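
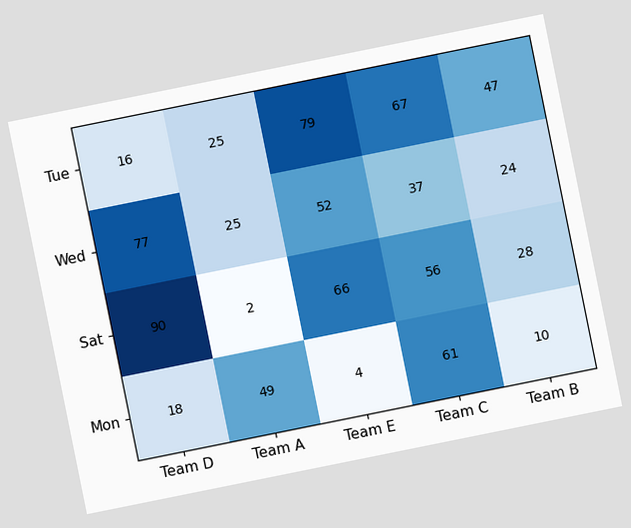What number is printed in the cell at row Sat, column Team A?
2

The chart is tilted about 11° counter-clockwise. The (Sat, Team A) cell reads 2.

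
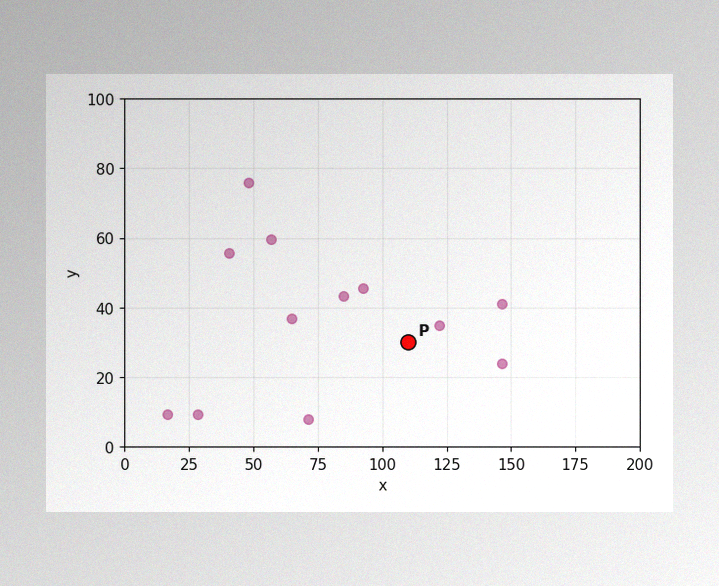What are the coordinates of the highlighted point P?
(110, 30)

The image has some photo noise and uneven lighting. Following the gridlines from P to each axis, P sits at (110, 30).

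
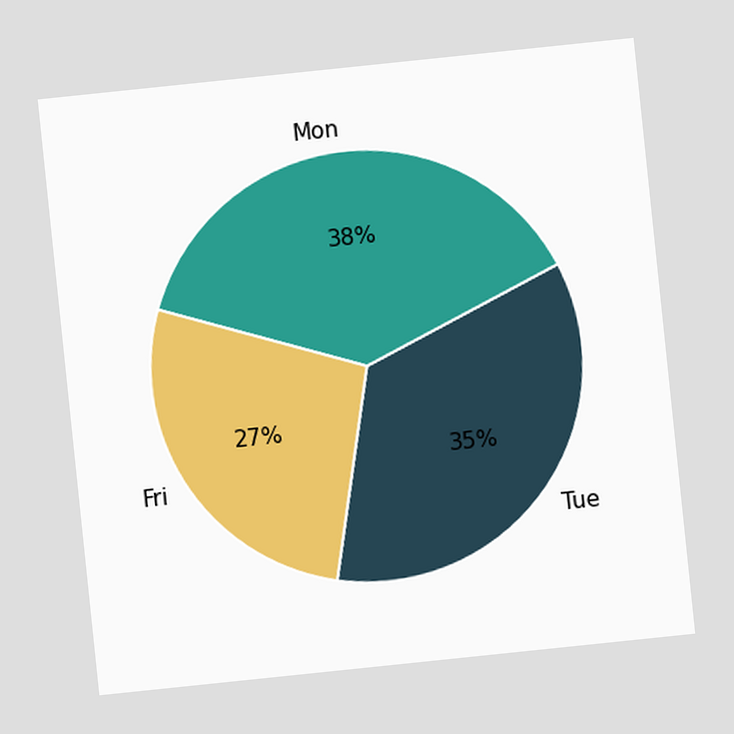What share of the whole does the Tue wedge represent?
The chart is tilted about 6° counter-clockwise. The Tue slice takes up 35% of the pie.

35%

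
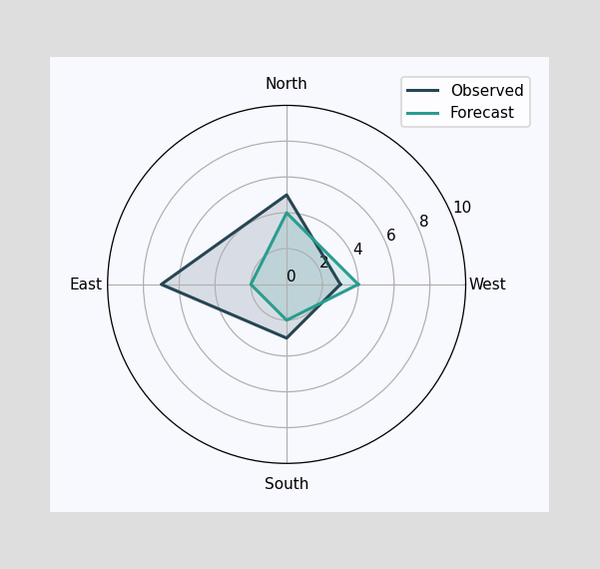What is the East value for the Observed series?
On the East axis, Observed reaches 7.

7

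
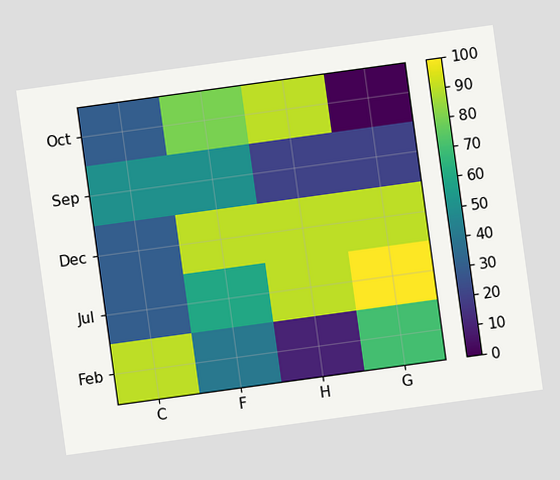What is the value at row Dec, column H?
The chart is tilted about 8° counter-clockwise. Matching cell (Dec, H) against the colorbar gives 90.

90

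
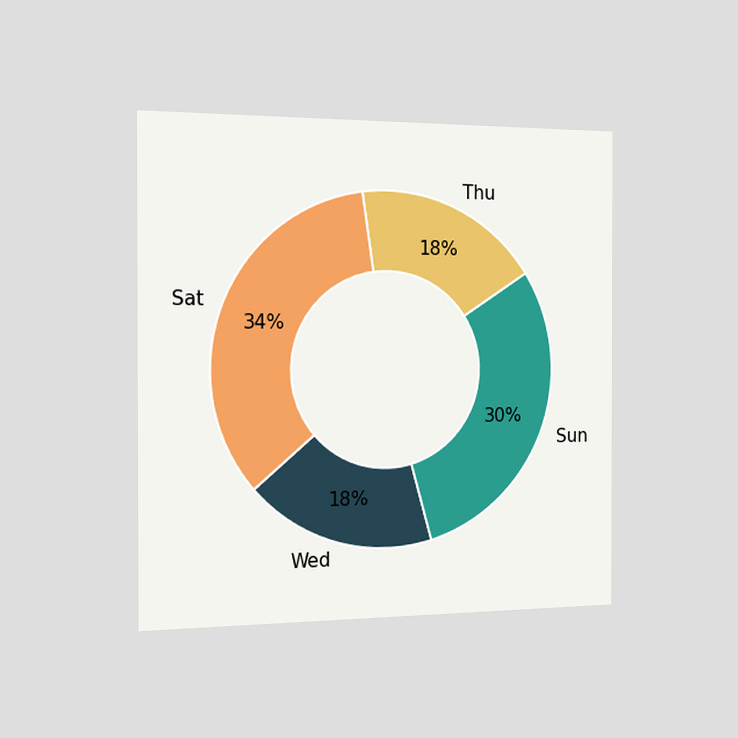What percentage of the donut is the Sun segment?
30%

The chart is viewed slightly from the left. The Sun segment takes up 30% of the ring.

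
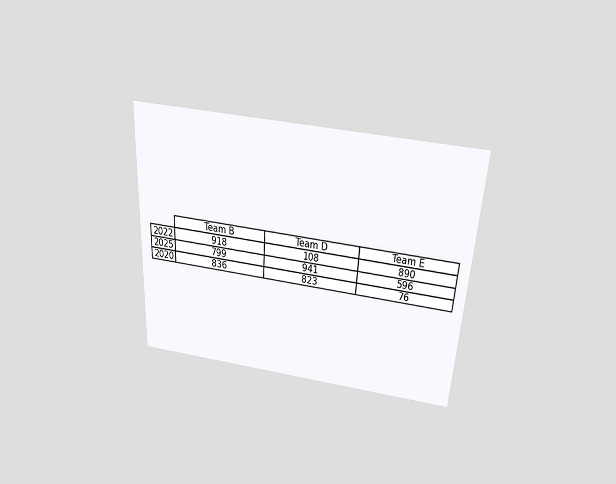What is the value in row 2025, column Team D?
The chart is tilted about 3° clockwise and viewed slightly from above. The (2025, Team D) cell reads 941.

941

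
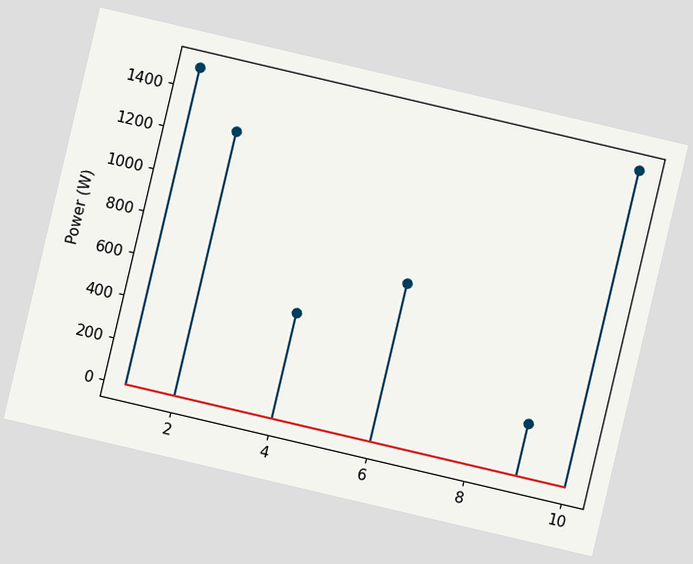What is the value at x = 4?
500W

The chart is tilted about 13° clockwise. The stem at x=4 reaches 500W.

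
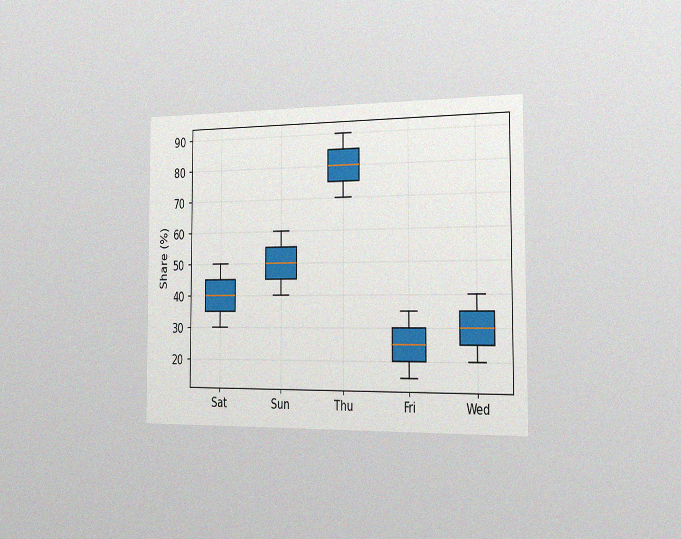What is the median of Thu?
80%

The chart is viewed slightly from the right, with some photo noise. The median line in the Thu box sits at 80%.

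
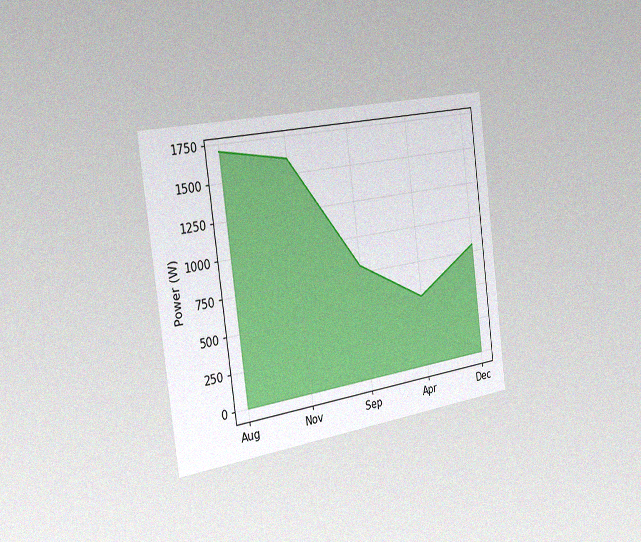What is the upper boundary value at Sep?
The chart is tilted about 8° counter-clockwise and viewed slightly from the left, with some photo noise. At Sep the upper boundary is at 800W.

800W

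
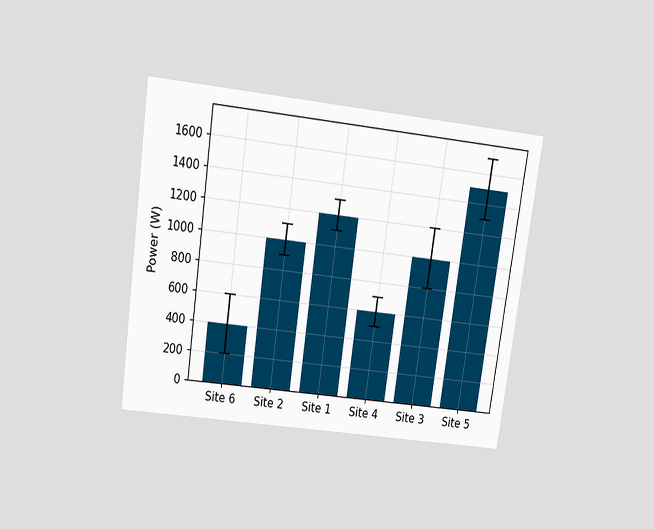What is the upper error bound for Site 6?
The chart is tilted about 8° clockwise and viewed slightly from above. The Site 6 bar's upper whisker reaches 600W.

600W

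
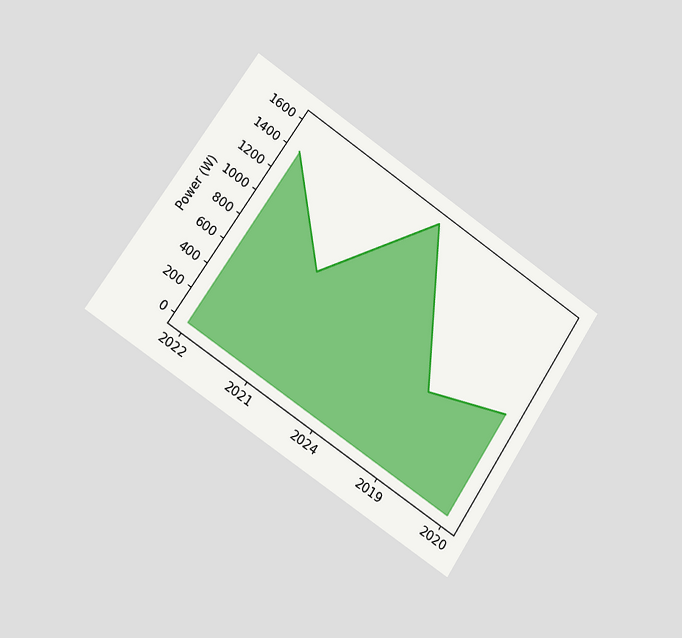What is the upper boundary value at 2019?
600W

The chart is tilted about 33° clockwise and viewed slightly from the left. At 2019 the upper boundary is at 600W.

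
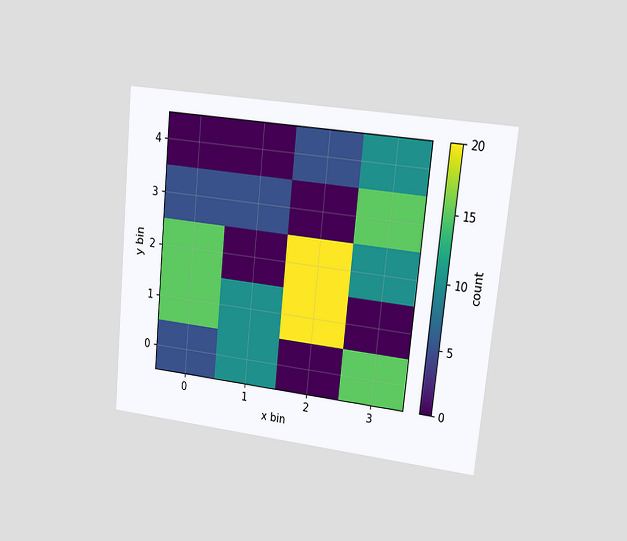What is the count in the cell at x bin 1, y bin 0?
10

The chart is tilted about 6° clockwise and viewed at a slight angle. Matching the cell (1, 0) against the colorbar gives 10.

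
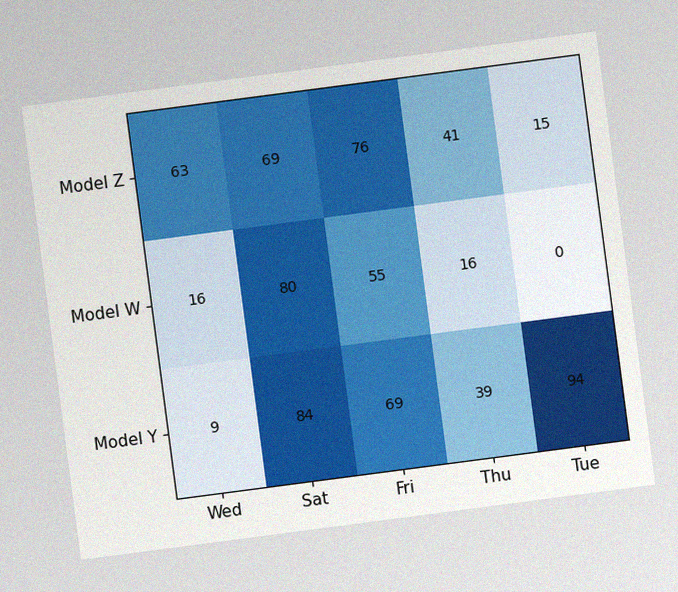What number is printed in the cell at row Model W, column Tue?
0

The chart is tilted about 7° counter-clockwise, with some photo noise. The (Model W, Tue) cell reads 0.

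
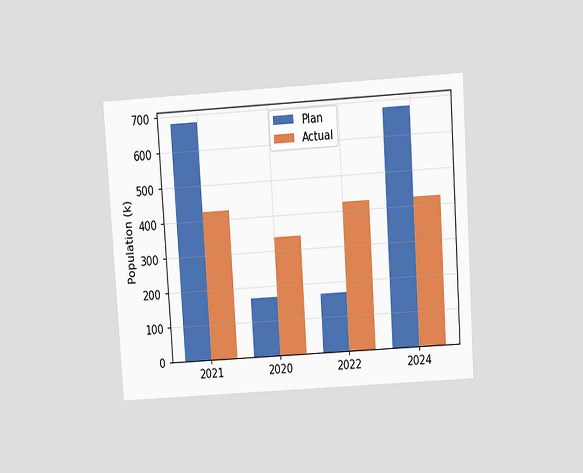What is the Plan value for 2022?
The chart is tilted about 4° counter-clockwise and viewed slightly from above. The Plan bar at 2022 reaches 170k on the y-axis.

170k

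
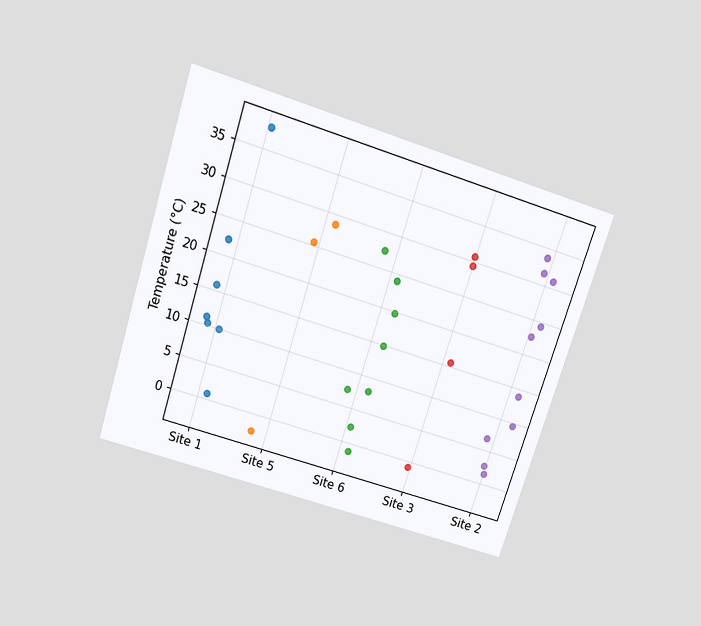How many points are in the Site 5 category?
The chart is tilted about 18° clockwise and viewed slightly from above. Counting the markers in the Site 5 column gives 3.

3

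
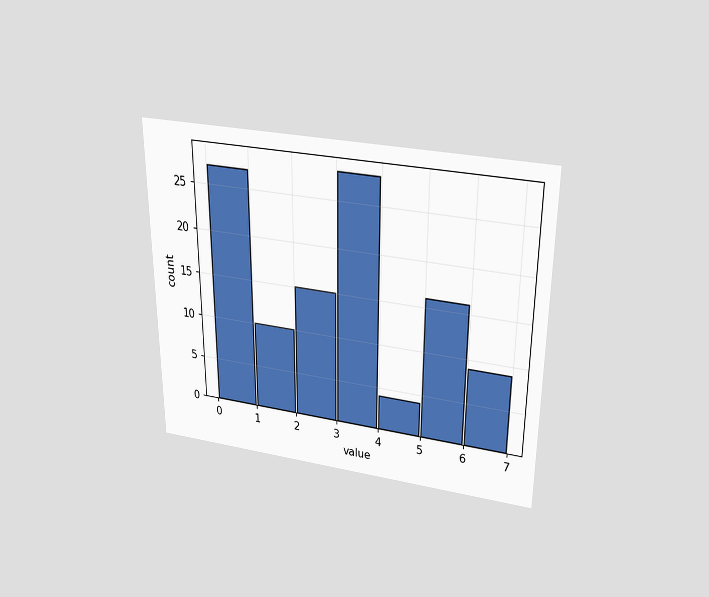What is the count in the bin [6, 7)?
The chart is viewed slightly from above. The [6, 7) bin has height 9.

9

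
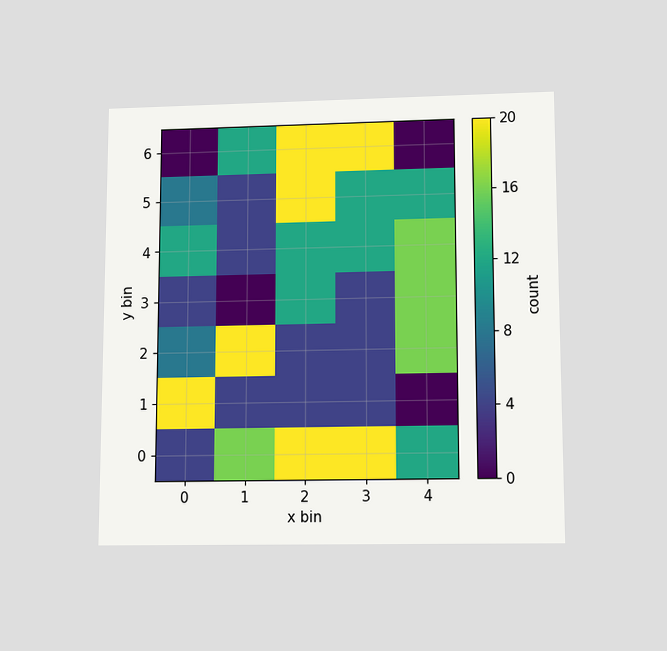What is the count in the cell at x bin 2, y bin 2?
The chart is viewed slightly from below. Matching the cell (2, 2) against the colorbar gives 4.

4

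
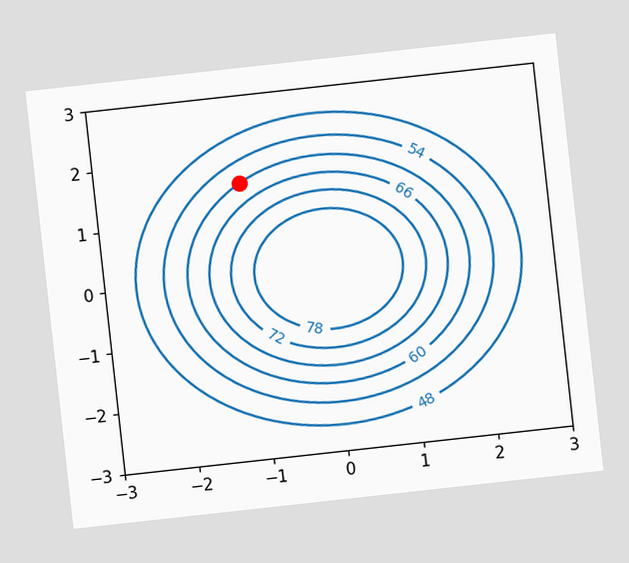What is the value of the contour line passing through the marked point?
The chart is tilted about 6° counter-clockwise. The marked point sits on the contour labelled 60.

60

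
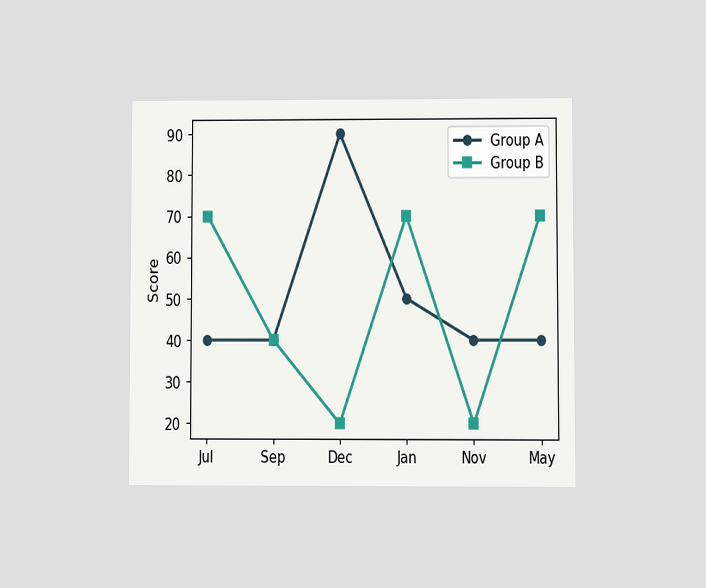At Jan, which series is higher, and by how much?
The chart is viewed at a slight angle. At Jan, Group B sits above the other line by 20.

Group B, by 20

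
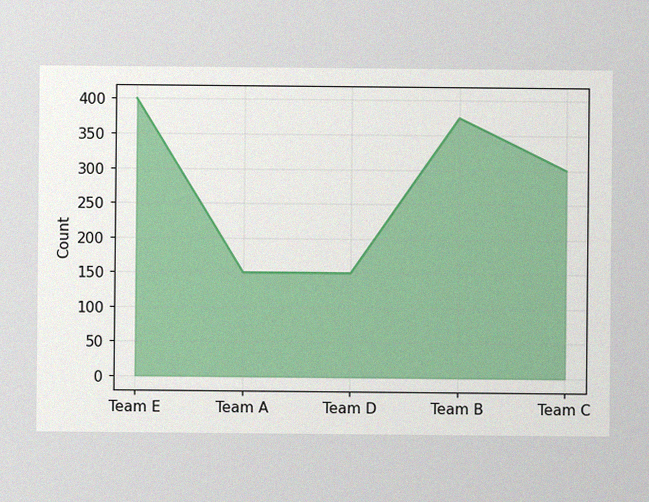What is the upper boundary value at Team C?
The image has some photo noise and uneven lighting. At Team C the upper boundary is at 300.

300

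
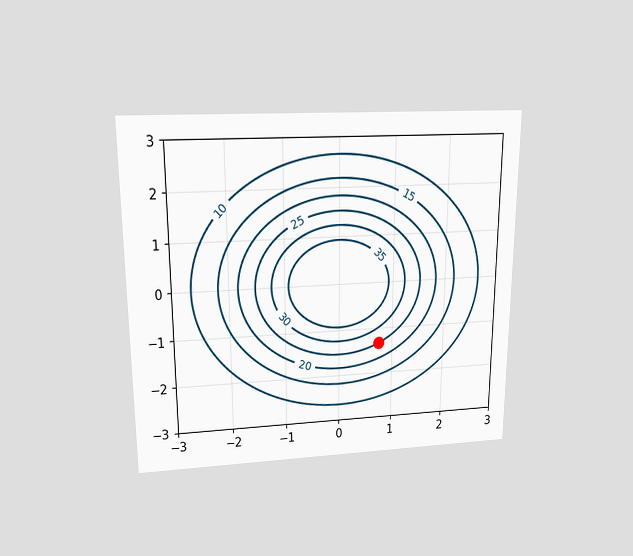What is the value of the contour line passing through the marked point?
25

The chart is viewed slightly from above. The marked point sits on the contour labelled 25.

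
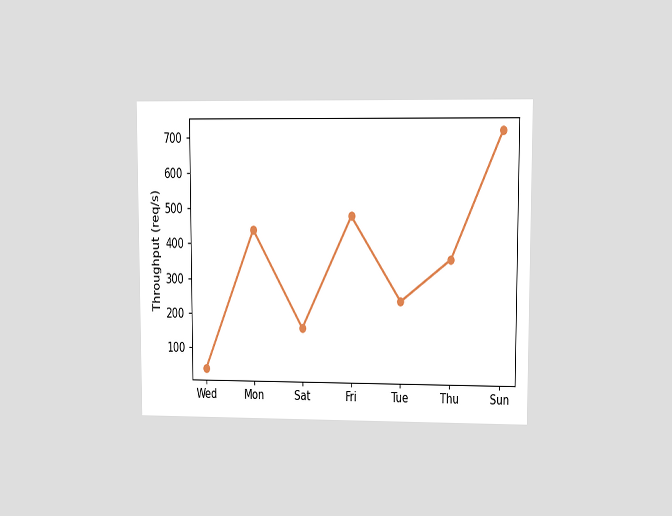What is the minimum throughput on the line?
40req/s

The chart is viewed at a slight angle. The lowest point is at Wed, and reading across to the y-axis gives 40req/s.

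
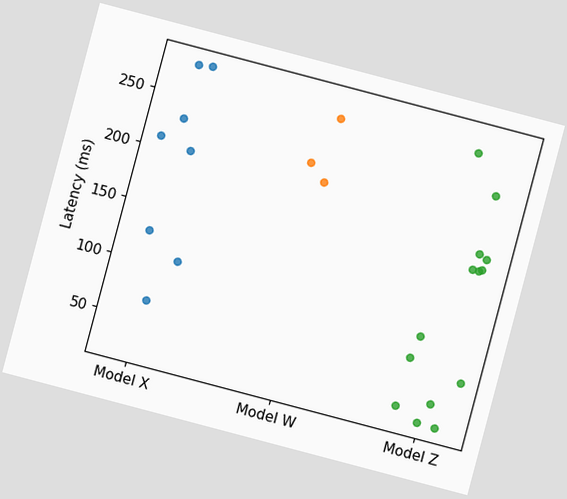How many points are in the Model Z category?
14

The chart is tilted about 15° clockwise. Counting the markers in the Model Z column gives 14.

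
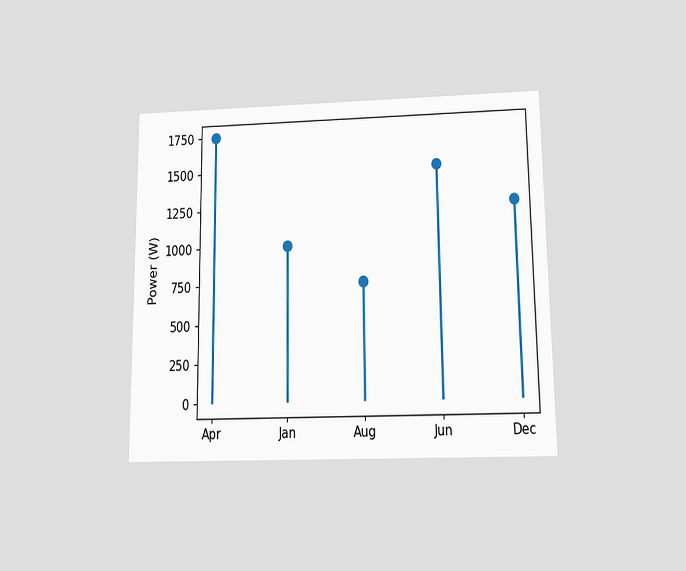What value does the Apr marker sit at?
1750W

The chart is viewed slightly from below. The Apr marker sits at 1750W.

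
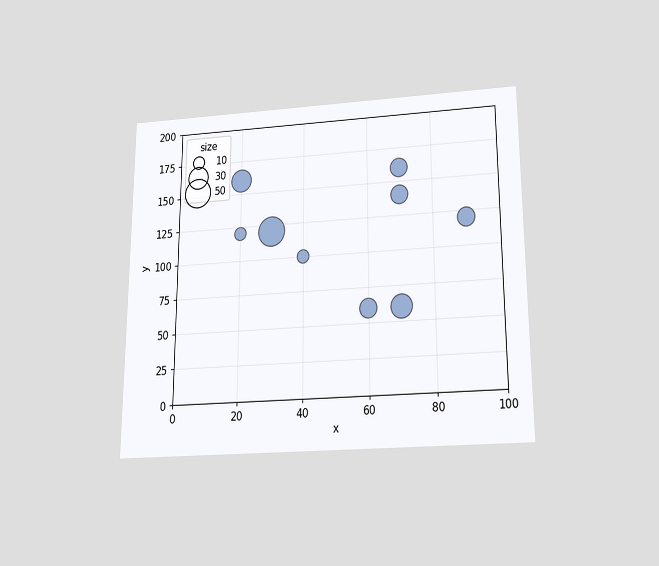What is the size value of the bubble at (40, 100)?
10

The chart is viewed slightly from below. Matching the bubble at (40, 100) against the size legend gives 10.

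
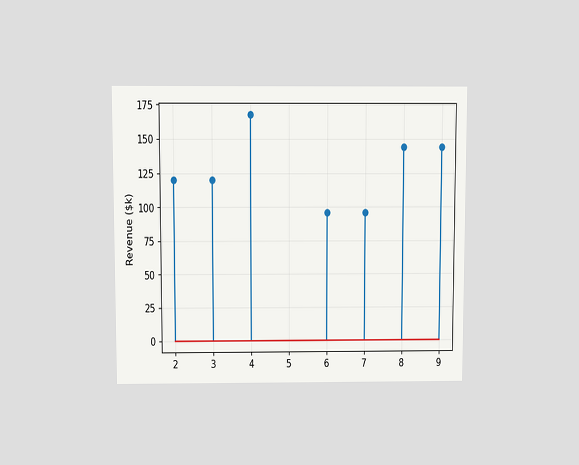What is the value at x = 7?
The chart is viewed slightly from above. The stem at x=7 reaches $96k.

$96k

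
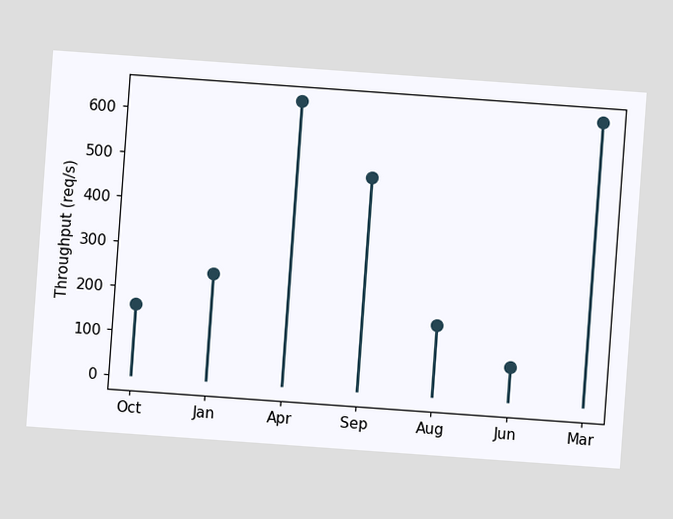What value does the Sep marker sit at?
The chart is tilted about 4° clockwise. The Sep marker sits at 480req/s.

480req/s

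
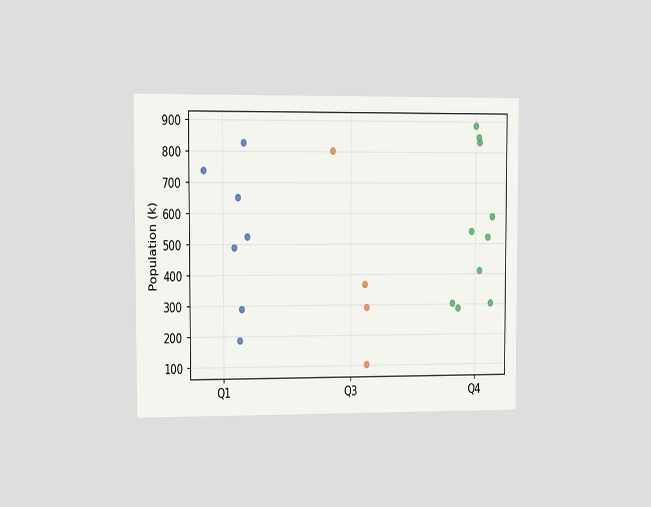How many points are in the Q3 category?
4

The chart is viewed at a slight angle. Counting the markers in the Q3 column gives 4.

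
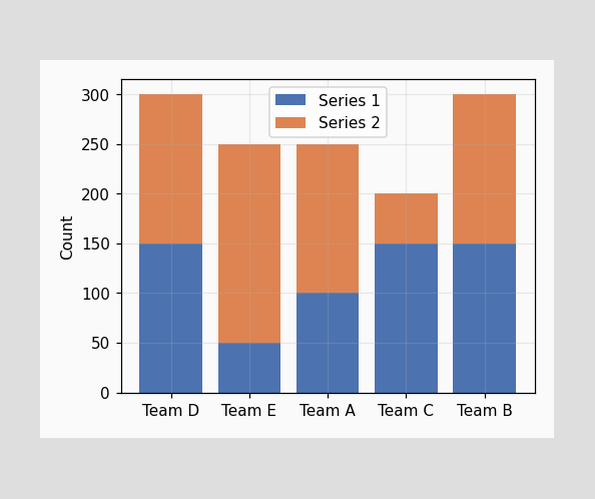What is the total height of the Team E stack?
250

The Team E stack's top reaches 250 on the y-axis.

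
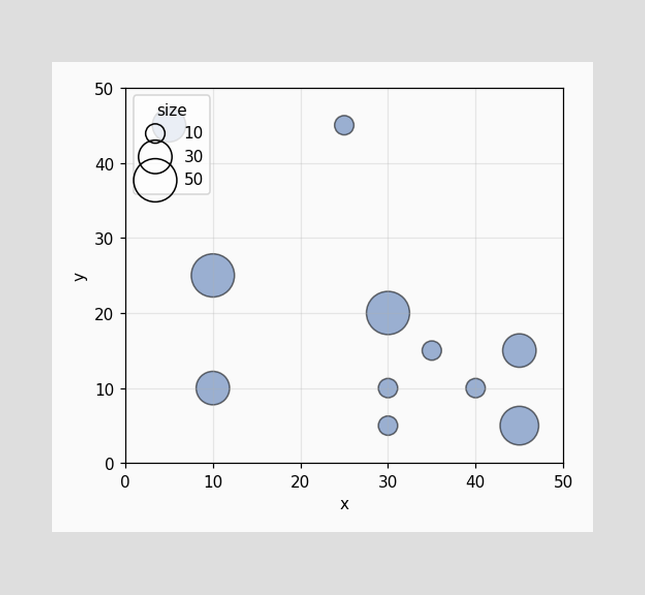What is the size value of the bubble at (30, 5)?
10

Matching the bubble at (30, 5) against the size legend gives 10.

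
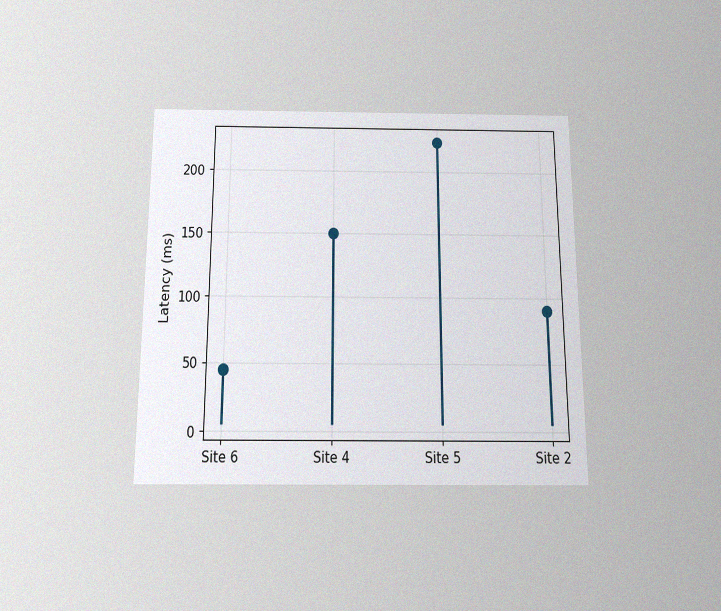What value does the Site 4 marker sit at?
The chart is viewed slightly from below, with some photo noise. The Site 4 marker sits at 150ms.

150ms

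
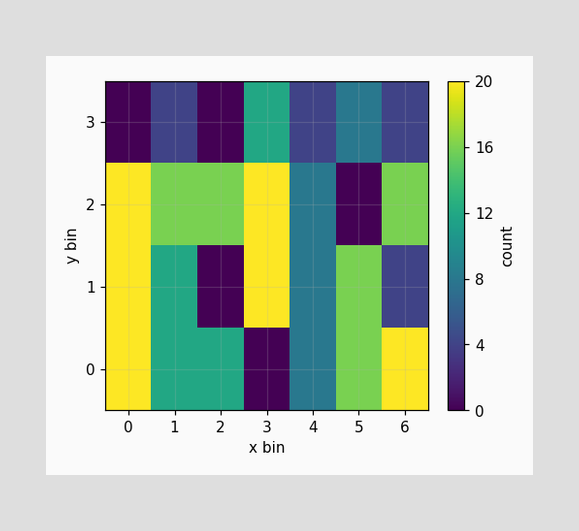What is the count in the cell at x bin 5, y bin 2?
0

Matching the cell (5, 2) against the colorbar gives 0.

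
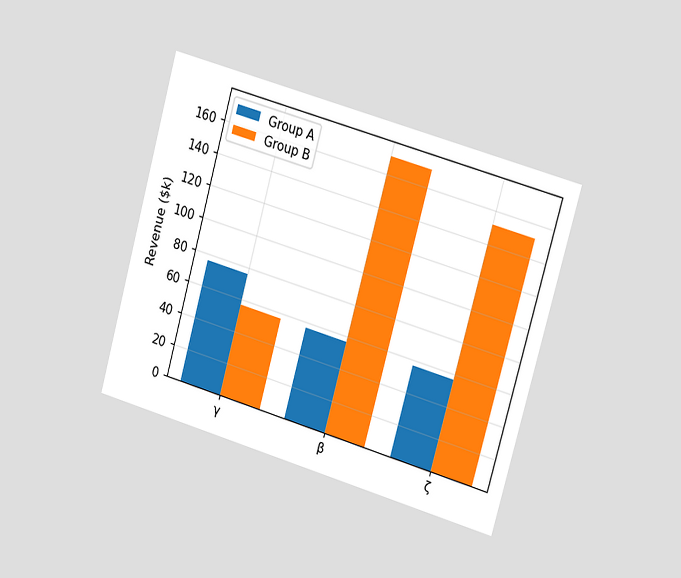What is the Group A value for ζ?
The chart is tilted about 16° clockwise and viewed slightly from the right. The Group A bar at ζ reaches $57k on the y-axis.

$57k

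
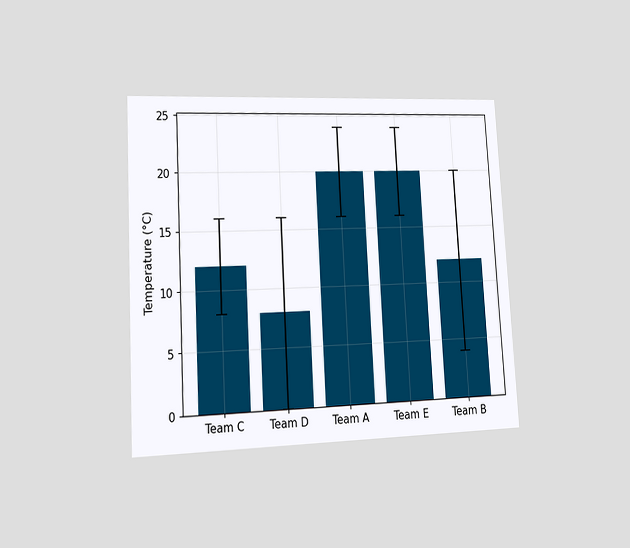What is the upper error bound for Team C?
The chart is tilted about 3° counter-clockwise and viewed at a slight angle. The Team C bar's upper whisker reaches 16°C.

16°C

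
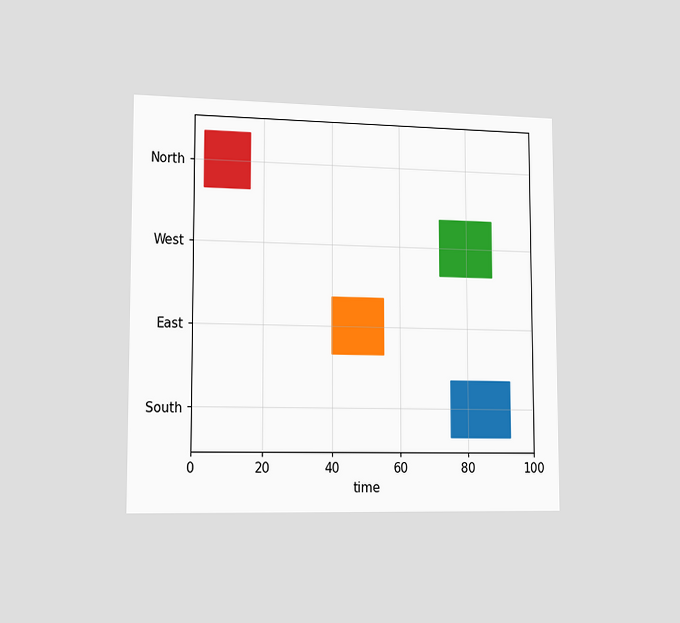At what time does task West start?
72

The chart is viewed slightly from the left. The West bar begins at t=72.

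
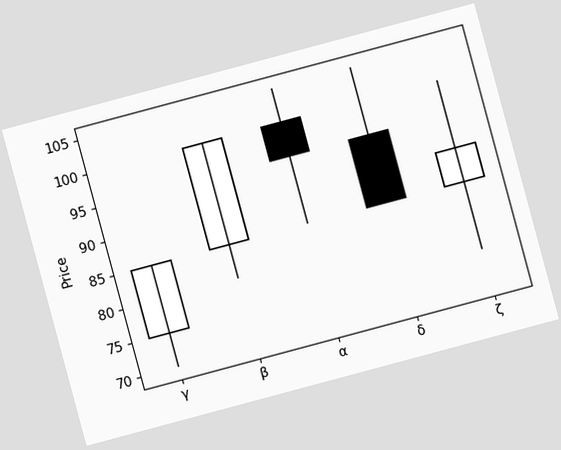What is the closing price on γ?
85

The chart is tilted about 15° counter-clockwise. The γ candle closes at 85.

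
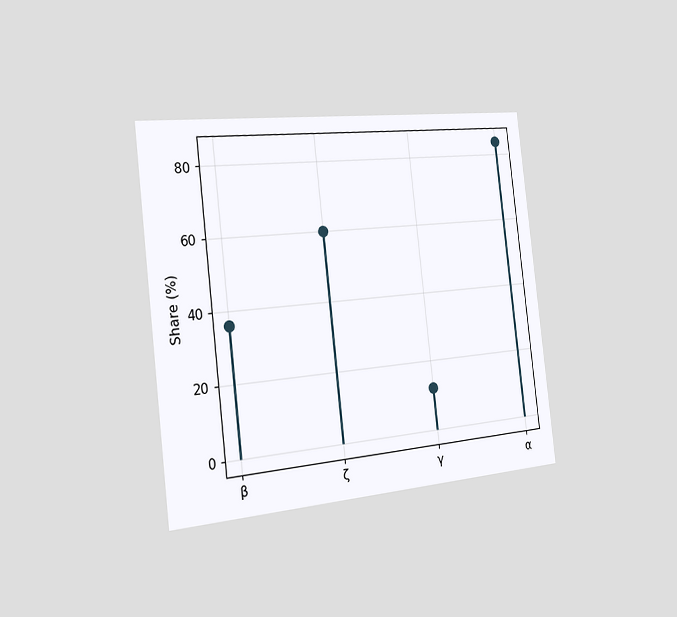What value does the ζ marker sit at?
The chart is tilted about 7° counter-clockwise and viewed slightly from the left. The ζ marker sits at 60%.

60%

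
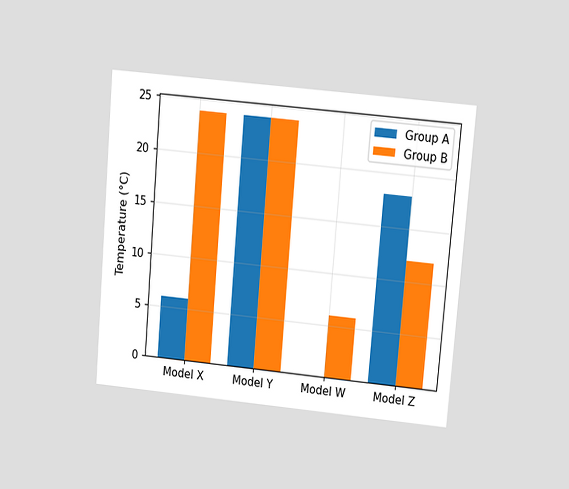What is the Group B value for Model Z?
12°C

The chart is tilted about 5° clockwise and viewed at a slight angle. The Group B bar at Model Z reaches 12°C on the y-axis.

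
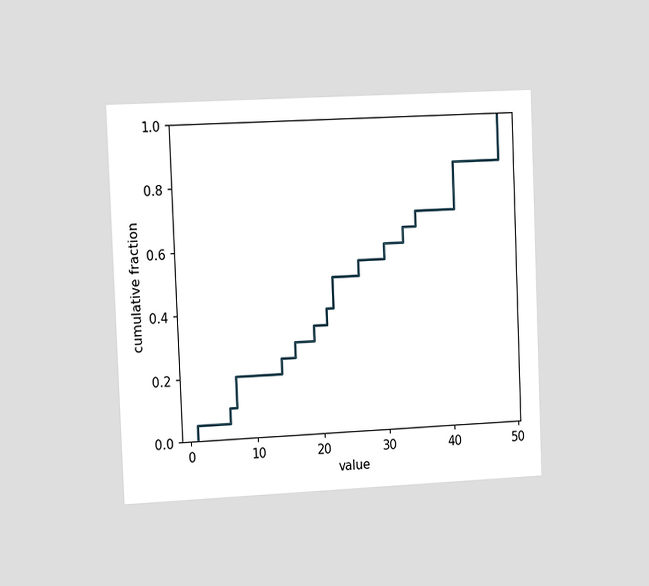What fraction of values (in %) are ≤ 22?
The chart is tilted about 2° counter-clockwise and viewed slightly from the left. At x=22 the ECDF step is at 50%.

50%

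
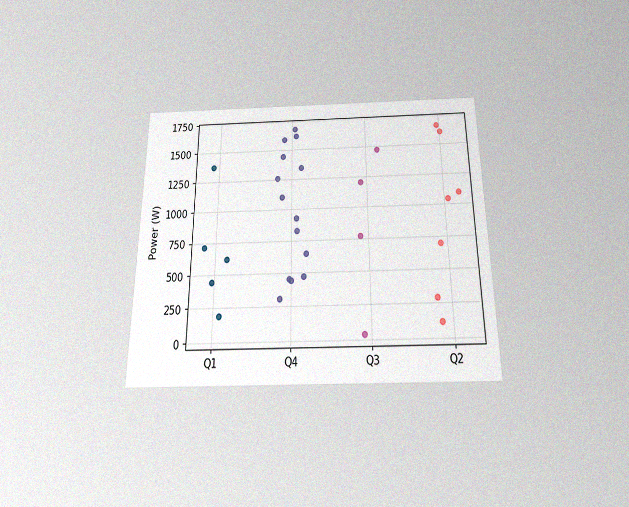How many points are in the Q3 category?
The chart is viewed slightly from below, with some photo noise. Counting the markers in the Q3 column gives 4.

4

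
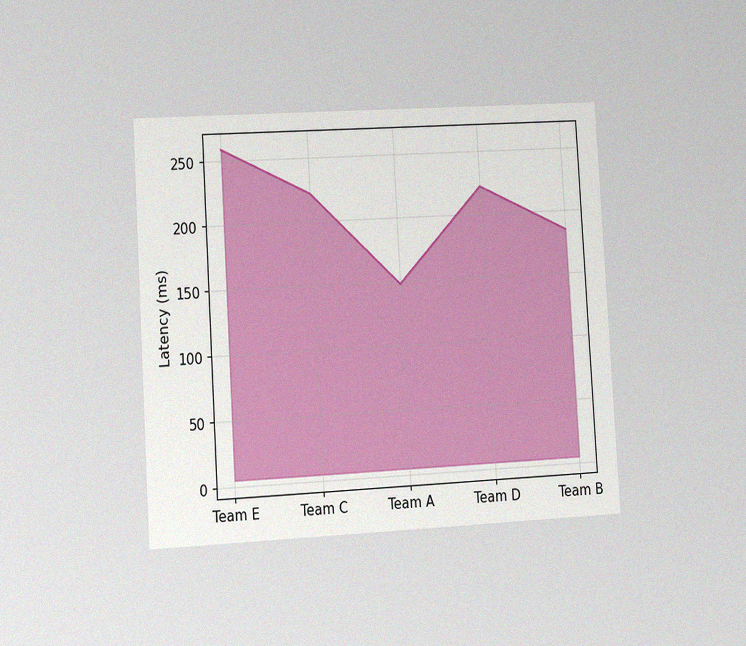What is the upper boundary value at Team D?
The chart is tilted about 3° counter-clockwise and viewed slightly from the left, with some photo noise. At Team D the upper boundary is at 222ms.

222ms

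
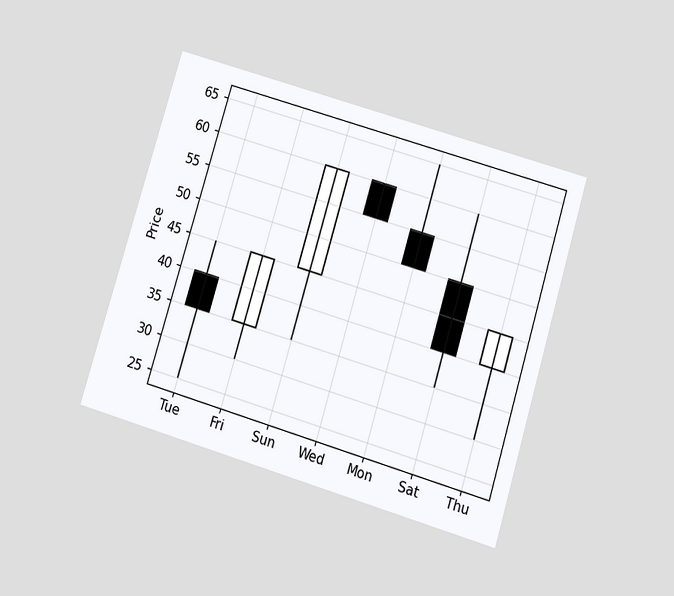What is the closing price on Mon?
50

The chart is tilted about 17° clockwise and viewed slightly from below. The Mon candle closes at 50.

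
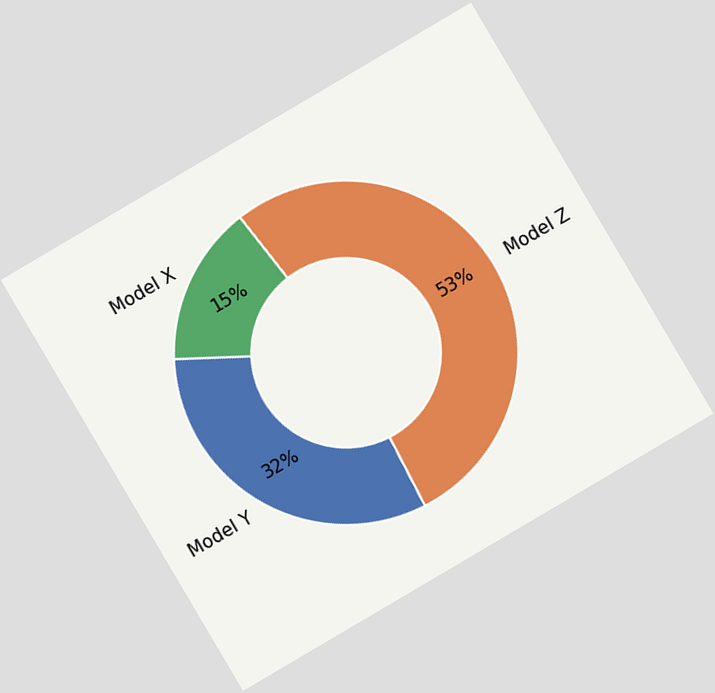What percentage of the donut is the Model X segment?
The chart is tilted about 31° counter-clockwise. The Model X segment takes up 15% of the ring.

15%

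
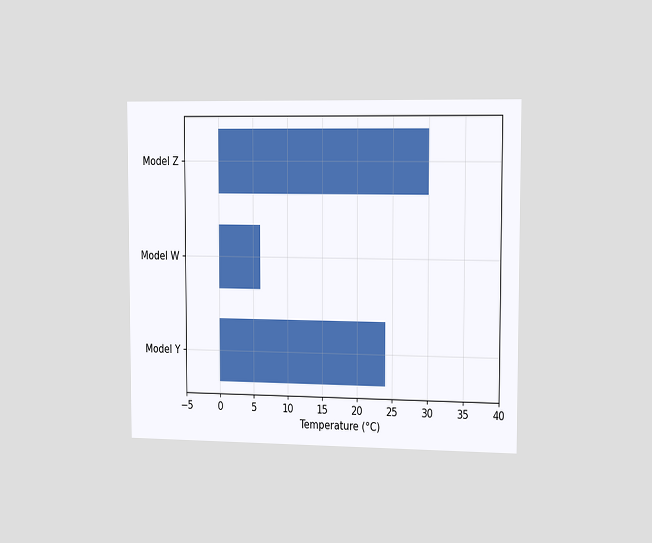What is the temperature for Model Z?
The chart is viewed slightly from the right. Reading along the chart's x-axis, the Model Z bar reaches 30°C.

30°C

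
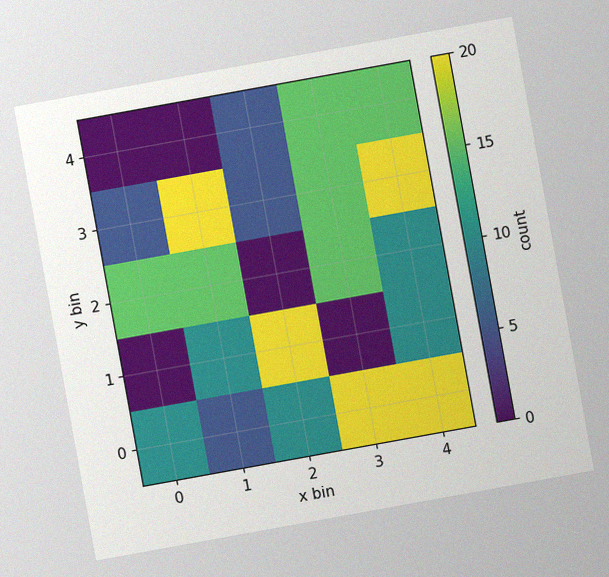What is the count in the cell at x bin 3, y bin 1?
0

The chart is tilted about 10° counter-clockwise, with some photo noise. Matching the cell (3, 1) against the colorbar gives 0.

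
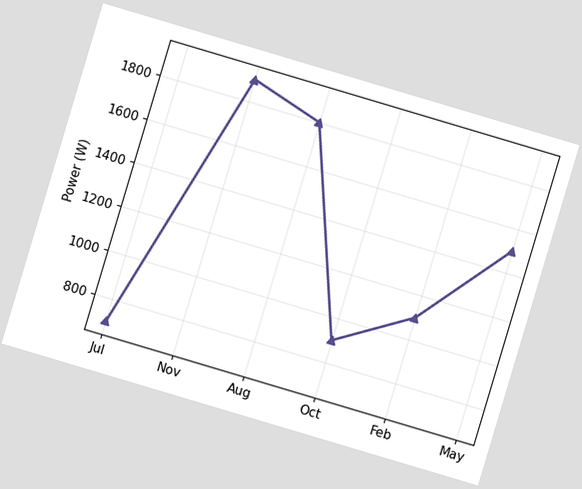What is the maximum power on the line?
The chart is tilted about 17° clockwise. The highest point is at Nov, and reading across to the y-axis gives 1900W.

1900W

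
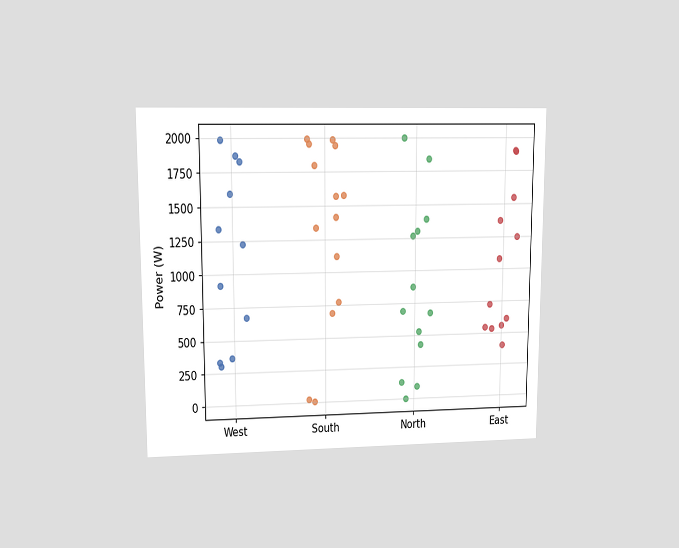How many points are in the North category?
13

The chart is viewed at a slight angle. Counting the markers in the North column gives 13.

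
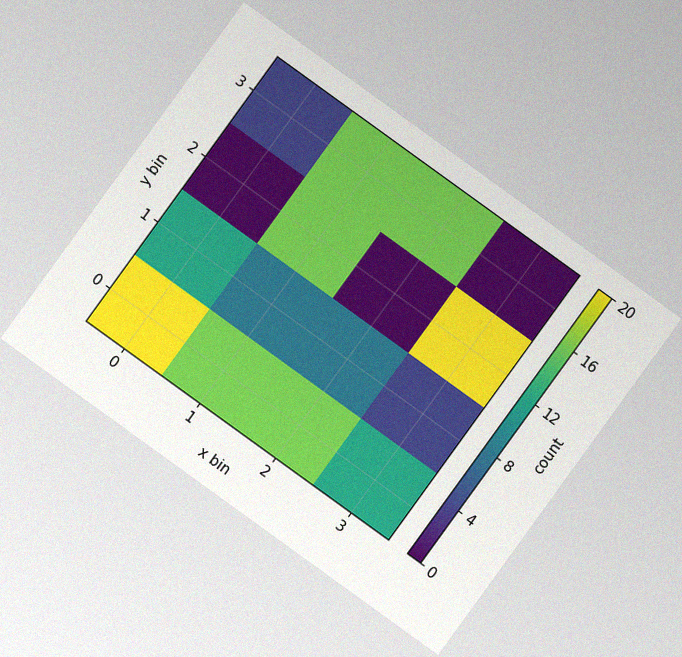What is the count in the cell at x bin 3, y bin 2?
20

The chart is tilted about 36° clockwise, with some photo noise. Matching the cell (3, 2) against the colorbar gives 20.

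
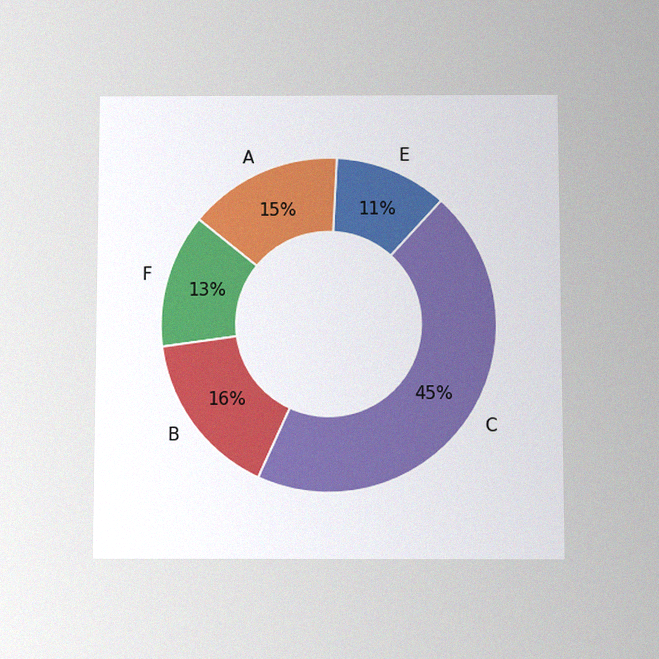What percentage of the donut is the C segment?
The chart is viewed slightly from below, with some photo noise. The C segment takes up 45% of the ring.

45%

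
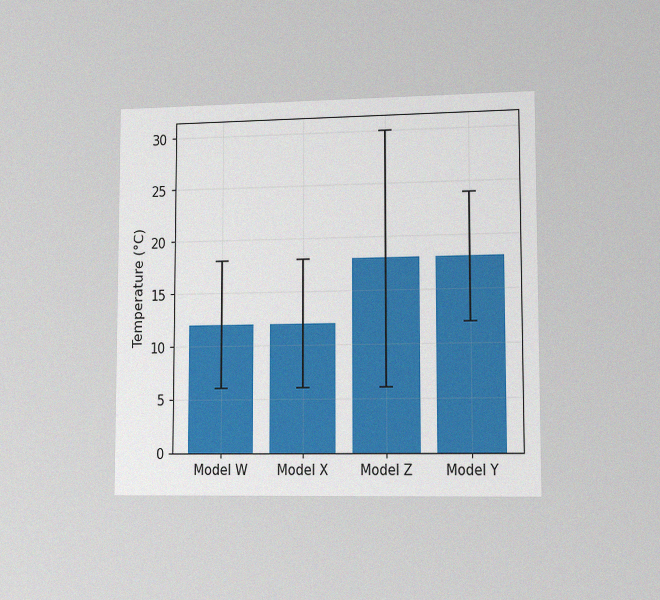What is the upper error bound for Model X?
18°C

The chart is viewed slightly from the right, with some photo noise. The Model X bar's upper whisker reaches 18°C.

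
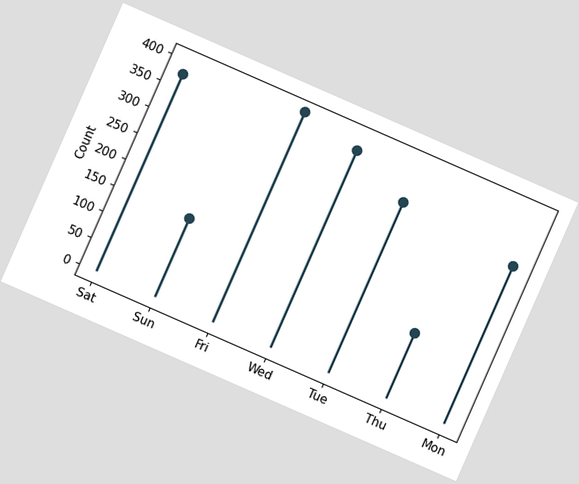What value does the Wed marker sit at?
375

The chart is tilted about 24° clockwise. The Wed marker sits at 375.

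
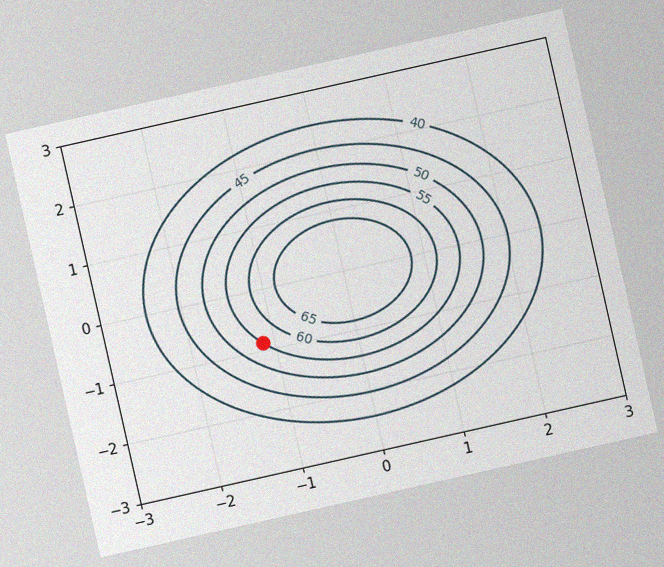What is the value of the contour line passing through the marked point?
The chart is tilted about 13° counter-clockwise, with some photo noise. The marked point sits on the contour labelled 55.

55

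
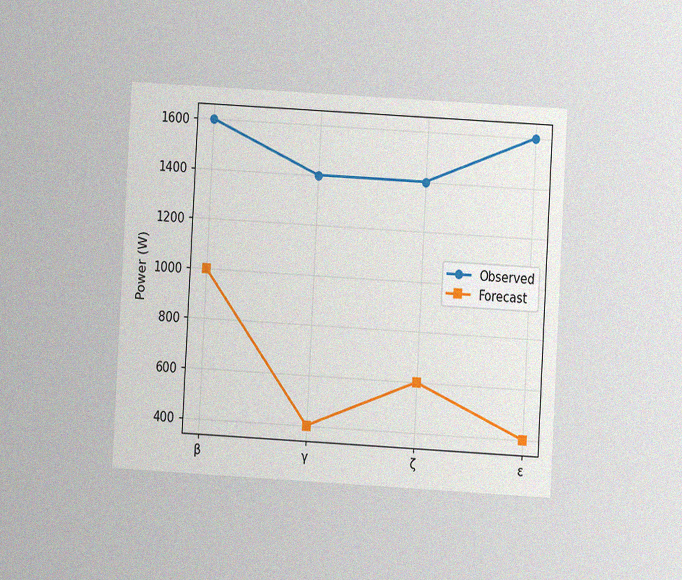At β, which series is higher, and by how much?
The chart is tilted about 3° clockwise and viewed at a slight angle, with some photo noise. At β, Observed sits above the other line by 600W.

Observed, by 600W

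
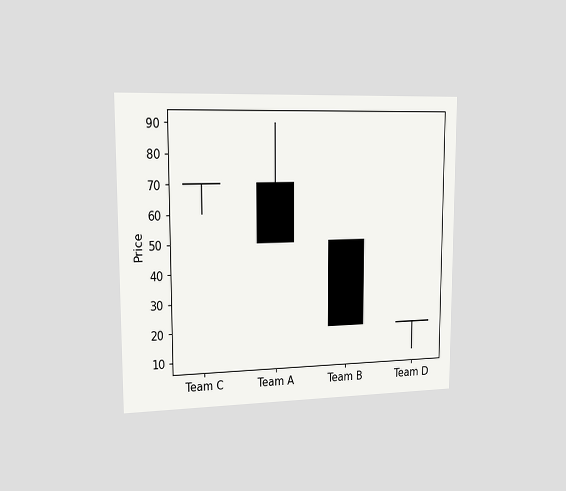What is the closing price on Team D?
20

The chart is viewed slightly from the left. The Team D candle closes at 20.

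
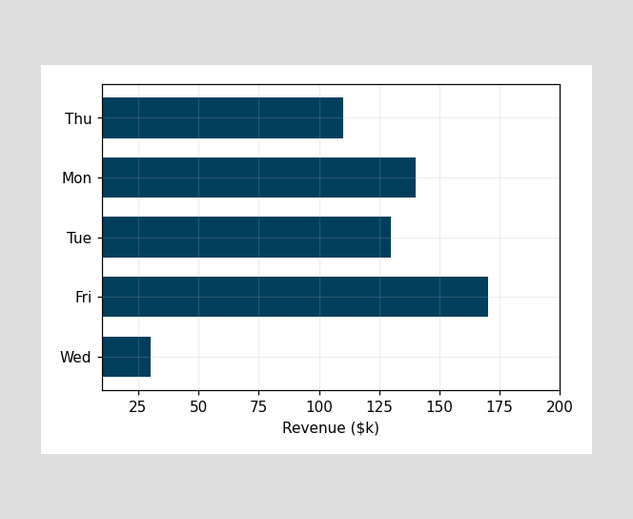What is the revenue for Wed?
Reading along the chart's x-axis, the Wed bar reaches $30k.

$30k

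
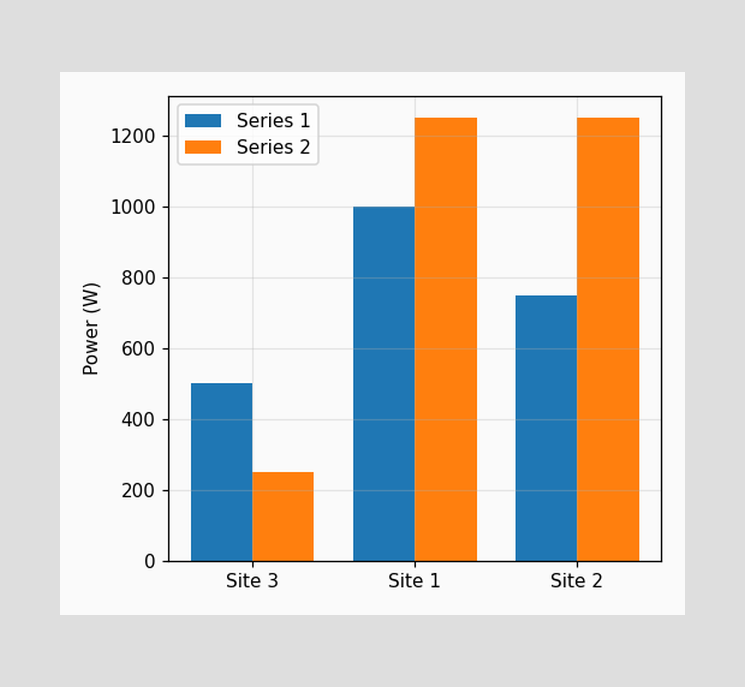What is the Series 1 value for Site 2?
750W

The Series 1 bar at Site 2 reaches 750W on the y-axis.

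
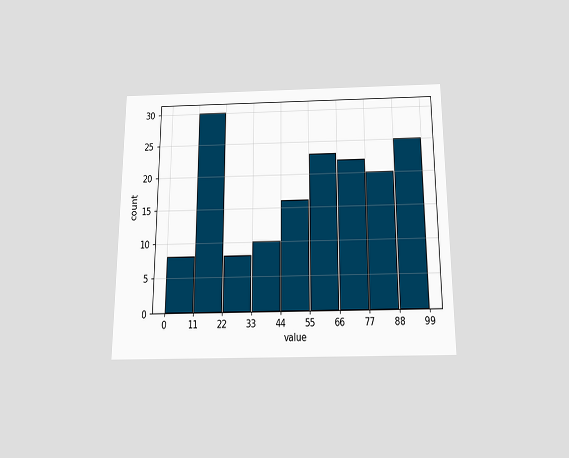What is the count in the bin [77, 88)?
The chart is viewed slightly from below. The [77, 88) bin has height 20.

20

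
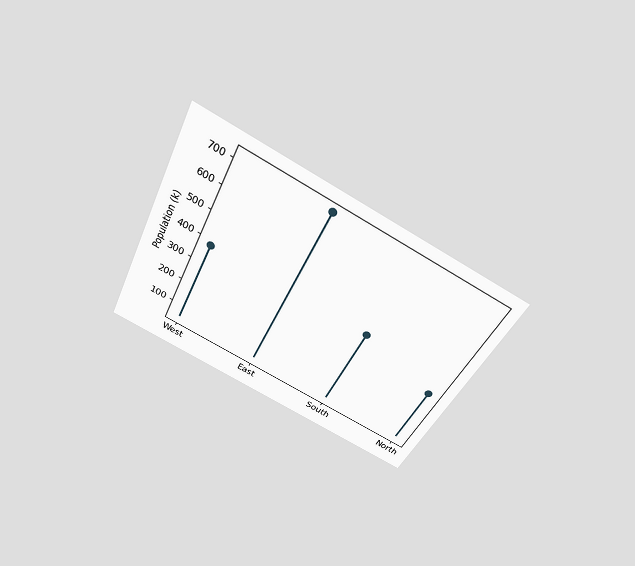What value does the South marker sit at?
The chart is tilted about 27° clockwise and viewed slightly from above. The South marker sits at 378k.

378k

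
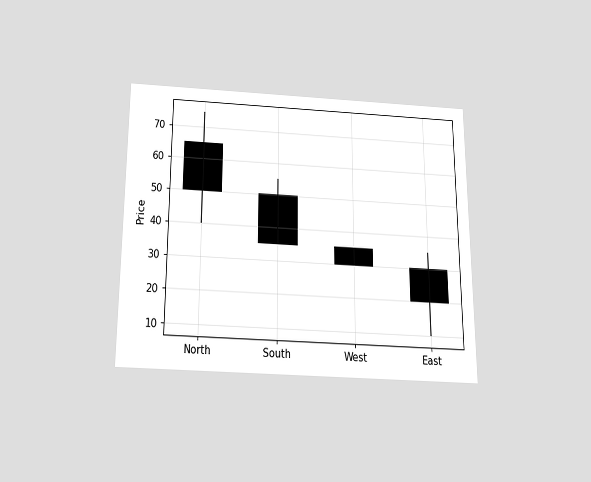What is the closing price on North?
The chart is viewed slightly from below. The North candle closes at 50.

50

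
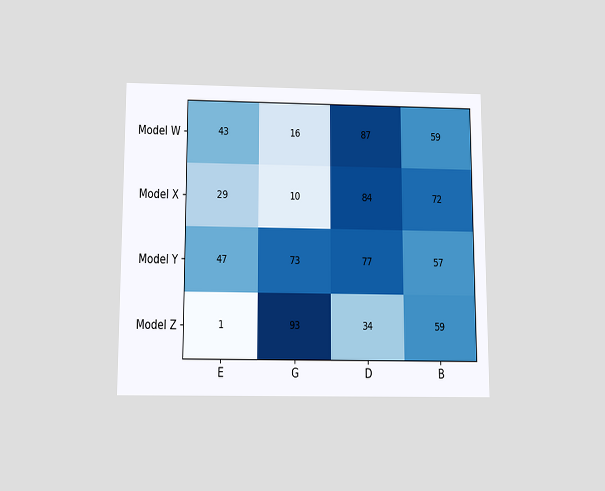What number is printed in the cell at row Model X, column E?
The chart is viewed slightly from below. The (Model X, E) cell reads 29.

29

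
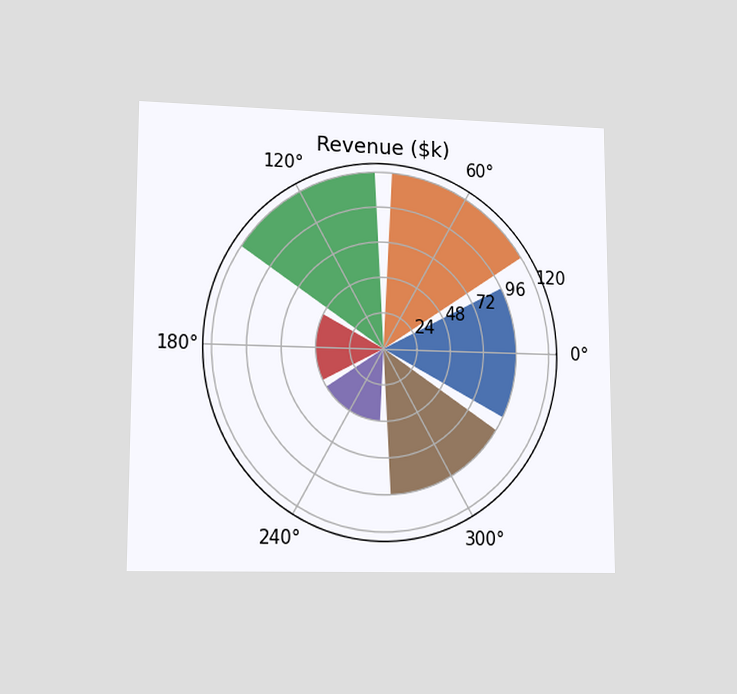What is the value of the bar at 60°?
$120k

The chart is viewed at a slight angle. The bar at 60° reaches $120k on the radial axis.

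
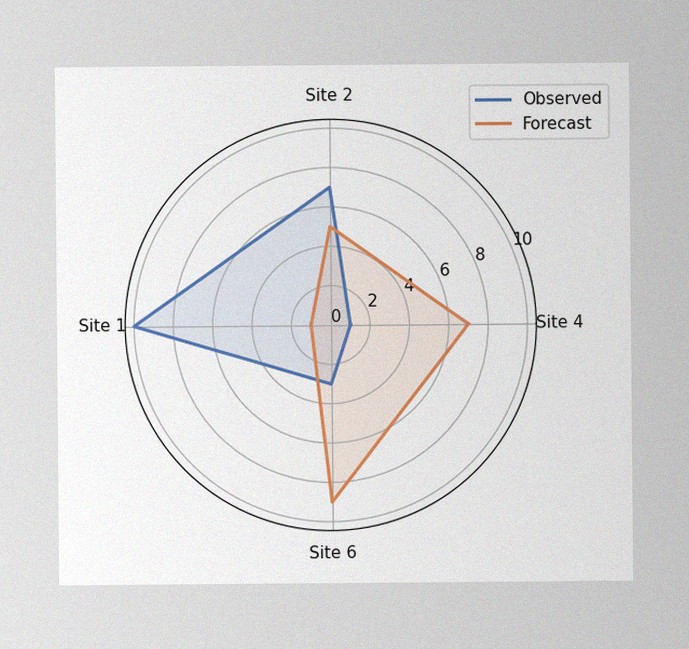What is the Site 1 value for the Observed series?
10

The image has some photo noise and uneven lighting. On the Site 1 axis, Observed reaches 10.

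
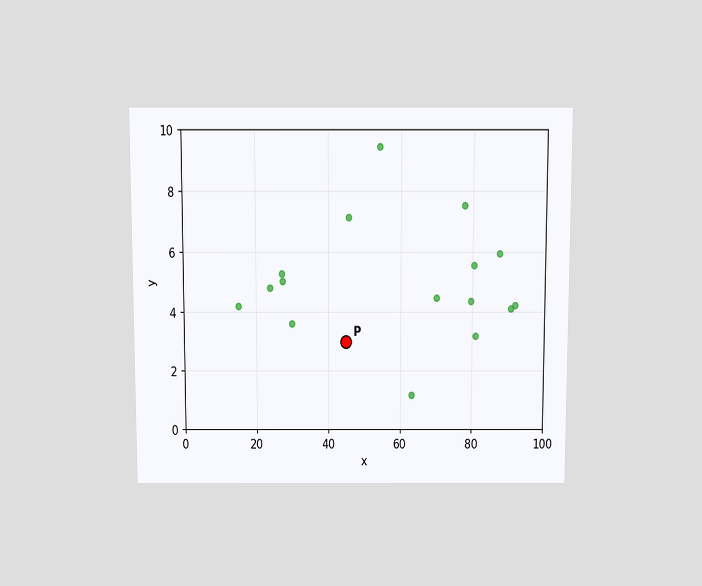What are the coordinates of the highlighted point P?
(45, 3)

The chart is viewed slightly from above. Following the gridlines from P to each axis, P sits at (45, 3).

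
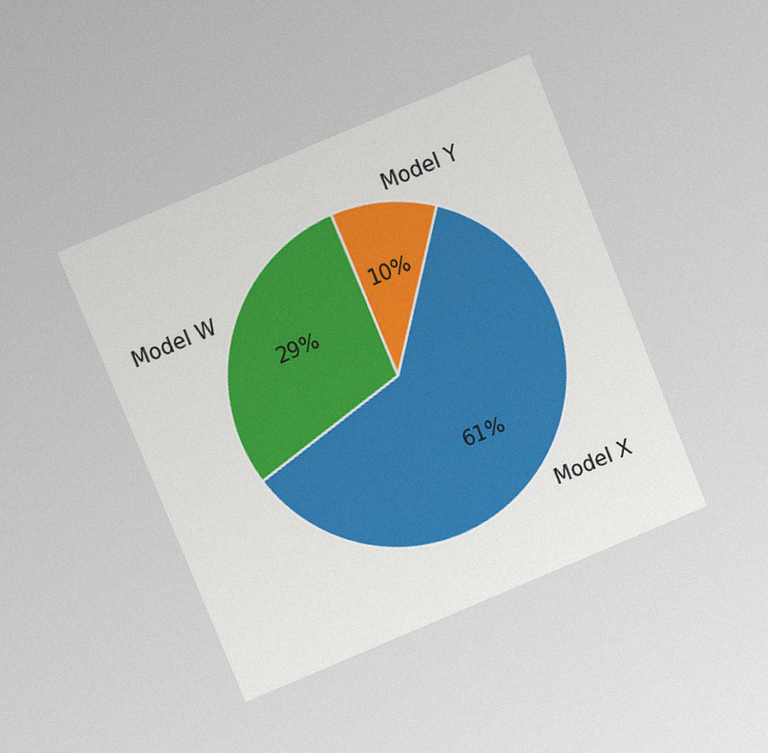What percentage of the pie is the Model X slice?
The chart is tilted about 22° counter-clockwise and viewed at a slight angle, with some photo noise. The Model X slice takes up 61% of the pie.

61%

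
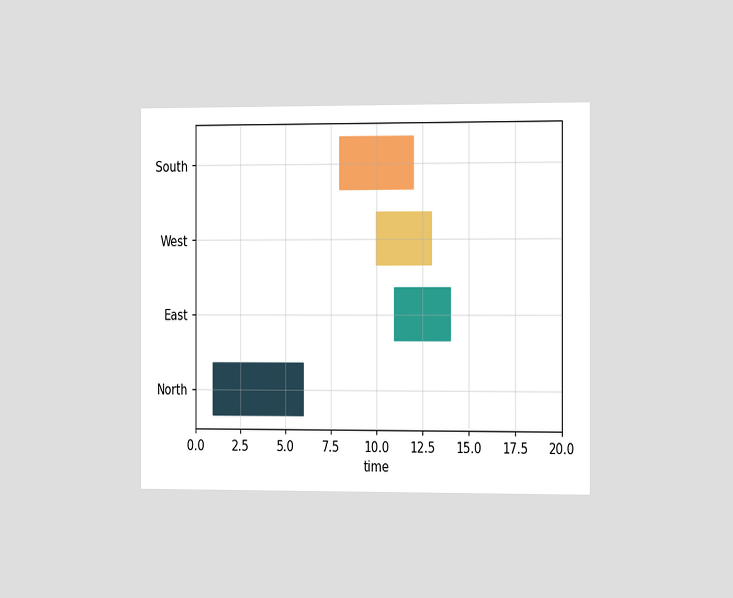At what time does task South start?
The chart is viewed slightly from the right. The South bar begins at t=8.

8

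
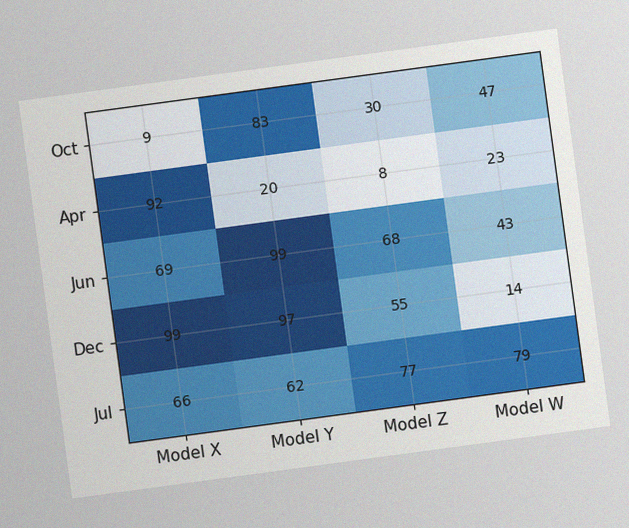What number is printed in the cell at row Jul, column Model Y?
62

The chart is tilted about 8° counter-clockwise, with some photo noise. The (Jul, Model Y) cell reads 62.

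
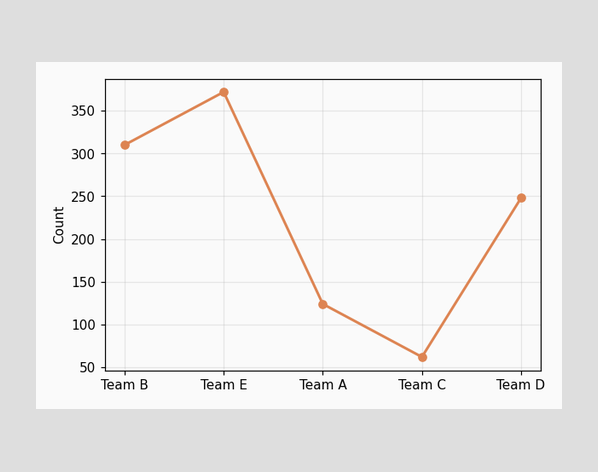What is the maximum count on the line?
The highest point is at Team E, and reading across to the y-axis gives 372.

372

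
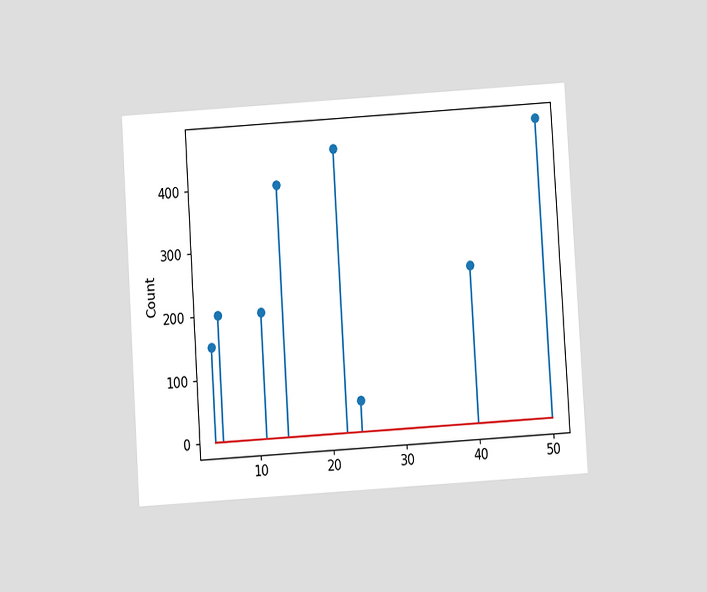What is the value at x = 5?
The chart is tilted about 4° counter-clockwise and viewed at a slight angle. The stem at x=5 reaches 200.

200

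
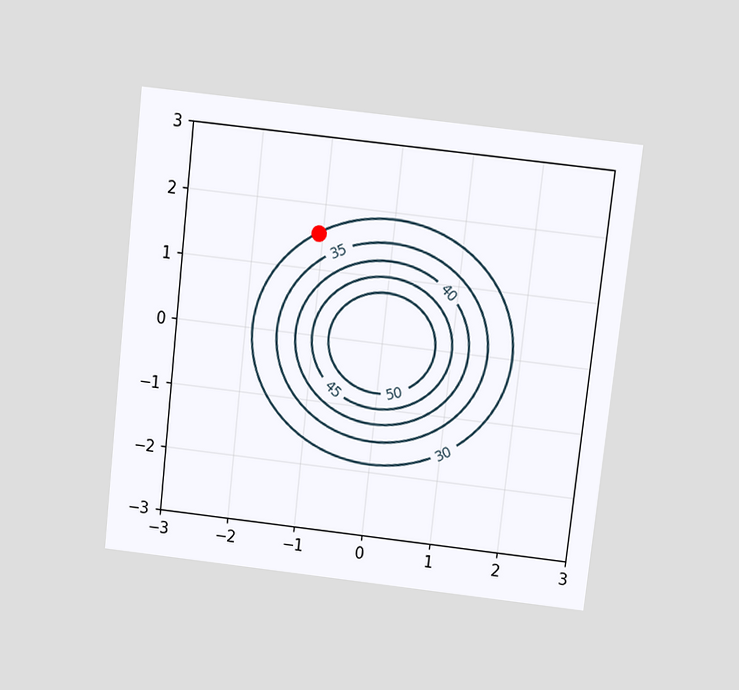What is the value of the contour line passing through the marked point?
The chart is tilted about 6° clockwise and viewed slightly from above. The marked point sits on the contour labelled 30.

30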